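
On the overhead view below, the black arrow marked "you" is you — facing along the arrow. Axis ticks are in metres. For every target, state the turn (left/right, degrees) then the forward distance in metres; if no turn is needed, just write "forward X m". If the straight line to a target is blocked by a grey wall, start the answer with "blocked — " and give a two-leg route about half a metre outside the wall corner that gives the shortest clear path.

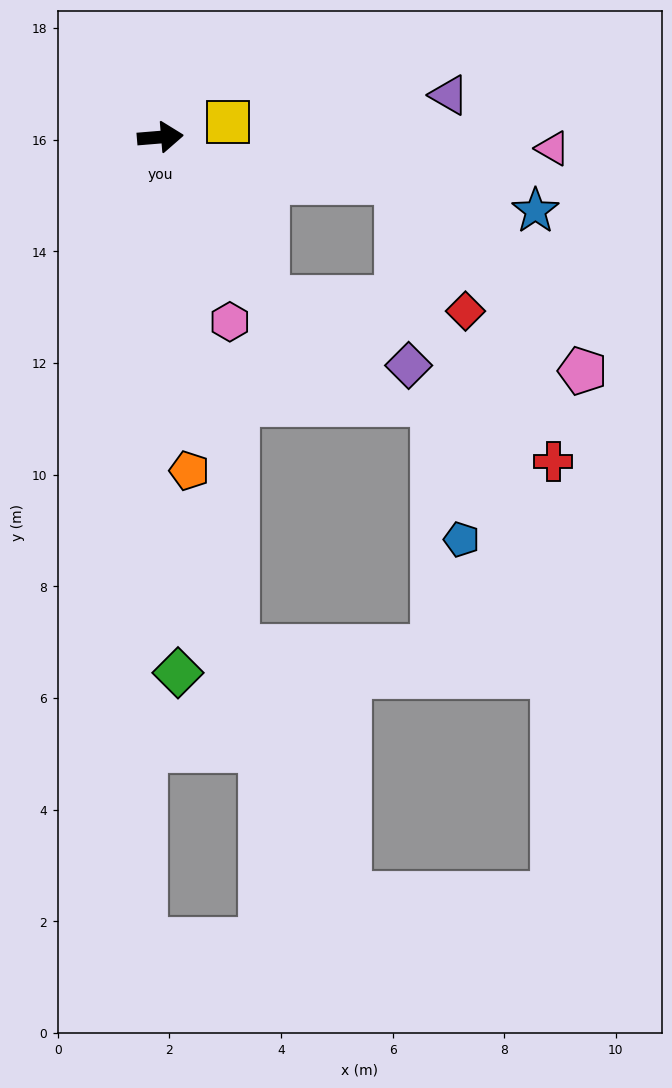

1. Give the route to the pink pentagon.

blocked — turn right 62°, forward 3.5 m, then turn left 44°, forward 5.8 m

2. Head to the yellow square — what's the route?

turn left 8°, forward 1.2 m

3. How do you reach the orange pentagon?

turn right 90°, forward 6.0 m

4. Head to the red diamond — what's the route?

blocked — turn right 62°, forward 3.5 m, then turn left 54°, forward 3.6 m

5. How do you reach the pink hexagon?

turn right 74°, forward 3.5 m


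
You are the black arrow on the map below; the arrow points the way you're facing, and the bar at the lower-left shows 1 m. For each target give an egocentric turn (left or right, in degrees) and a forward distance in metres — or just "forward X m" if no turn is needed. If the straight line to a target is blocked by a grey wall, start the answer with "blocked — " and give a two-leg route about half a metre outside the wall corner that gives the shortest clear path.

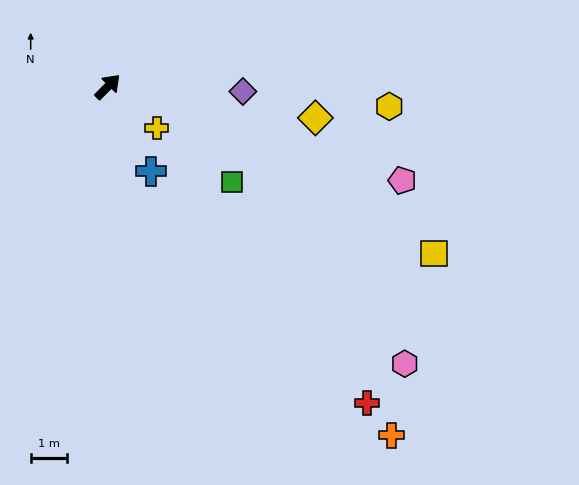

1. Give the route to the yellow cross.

turn right 86°, forward 1.8 m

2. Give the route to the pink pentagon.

turn right 63°, forward 8.6 m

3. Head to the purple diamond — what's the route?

turn right 47°, forward 3.8 m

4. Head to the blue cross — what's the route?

turn right 108°, forward 2.7 m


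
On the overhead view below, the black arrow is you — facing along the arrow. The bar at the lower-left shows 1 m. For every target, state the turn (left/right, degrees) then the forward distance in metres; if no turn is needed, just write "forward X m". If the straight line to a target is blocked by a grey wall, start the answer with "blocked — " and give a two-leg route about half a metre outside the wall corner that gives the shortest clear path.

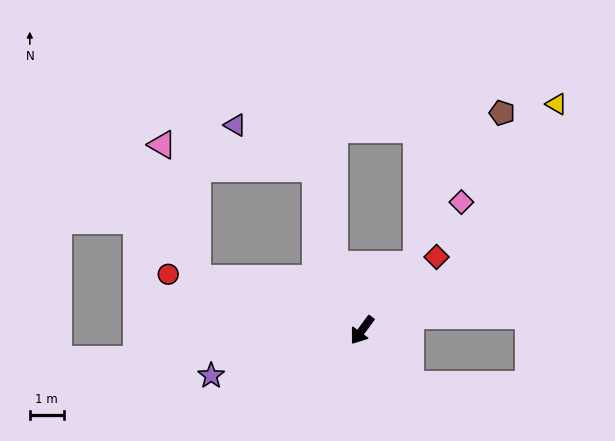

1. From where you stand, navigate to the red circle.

turn right 70°, forward 5.9 m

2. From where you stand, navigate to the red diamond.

turn left 171°, forward 3.1 m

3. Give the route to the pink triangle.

blocked — turn right 71°, forward 5.1 m, then turn right 58°, forward 4.1 m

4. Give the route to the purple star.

turn right 37°, forward 4.6 m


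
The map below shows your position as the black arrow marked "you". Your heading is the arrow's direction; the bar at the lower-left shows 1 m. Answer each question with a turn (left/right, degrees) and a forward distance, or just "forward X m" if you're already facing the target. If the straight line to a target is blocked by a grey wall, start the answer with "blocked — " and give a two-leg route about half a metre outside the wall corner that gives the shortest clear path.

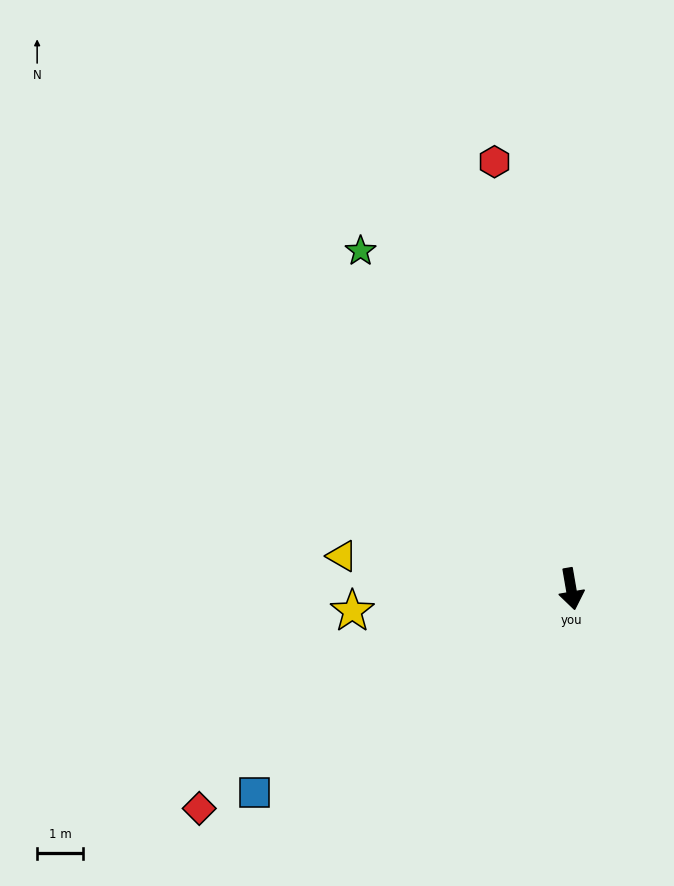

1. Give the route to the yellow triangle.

turn right 108°, forward 5.0 m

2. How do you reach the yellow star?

turn right 94°, forward 4.7 m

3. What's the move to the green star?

turn right 158°, forward 8.6 m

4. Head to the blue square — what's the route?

turn right 67°, forward 8.1 m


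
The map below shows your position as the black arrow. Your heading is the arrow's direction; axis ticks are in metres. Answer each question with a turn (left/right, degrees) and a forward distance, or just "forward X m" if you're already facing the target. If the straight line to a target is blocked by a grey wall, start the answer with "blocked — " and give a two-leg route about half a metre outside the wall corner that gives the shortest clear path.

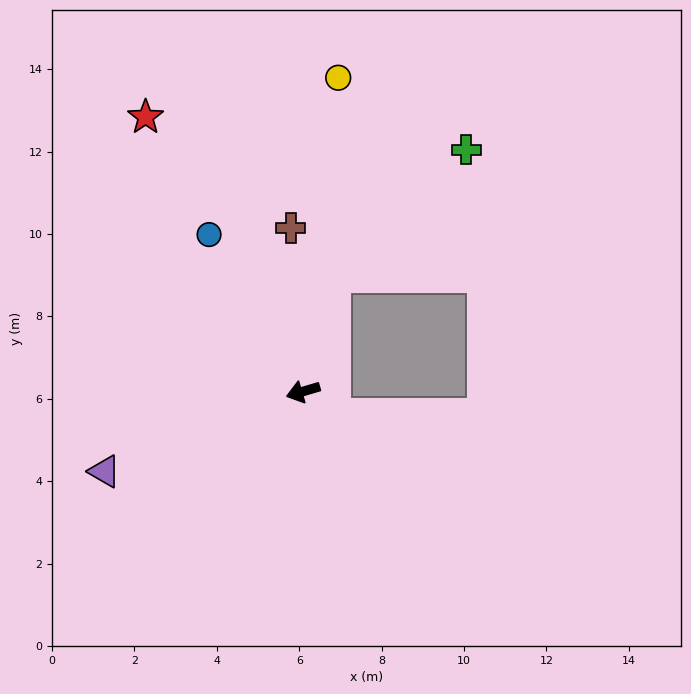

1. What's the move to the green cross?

blocked — turn right 121°, forward 2.9 m, then turn right 32°, forward 4.4 m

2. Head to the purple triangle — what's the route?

turn left 5°, forward 5.2 m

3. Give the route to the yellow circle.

turn right 113°, forward 7.7 m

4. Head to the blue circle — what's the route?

turn right 76°, forward 4.4 m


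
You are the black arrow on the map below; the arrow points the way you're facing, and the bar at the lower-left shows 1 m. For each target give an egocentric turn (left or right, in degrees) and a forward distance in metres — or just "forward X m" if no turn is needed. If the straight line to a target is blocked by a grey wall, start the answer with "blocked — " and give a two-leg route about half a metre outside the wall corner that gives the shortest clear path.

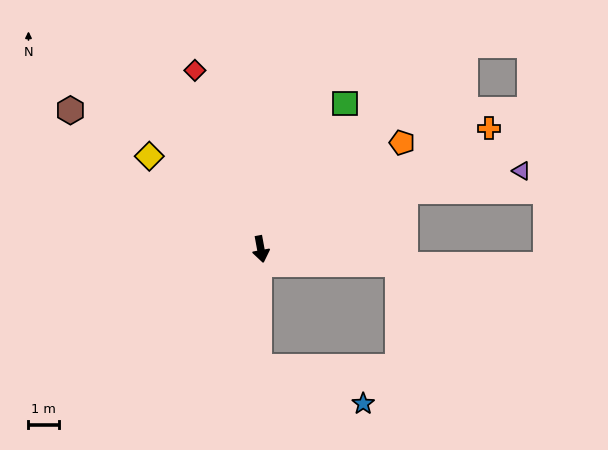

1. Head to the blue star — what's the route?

blocked — turn right 11°, forward 3.9 m, then turn left 71°, forward 3.6 m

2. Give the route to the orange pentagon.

turn left 117°, forward 5.8 m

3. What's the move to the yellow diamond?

turn right 140°, forward 4.8 m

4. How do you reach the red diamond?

turn right 170°, forward 6.3 m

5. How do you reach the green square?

turn left 140°, forward 5.5 m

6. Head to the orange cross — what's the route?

turn left 108°, forward 8.5 m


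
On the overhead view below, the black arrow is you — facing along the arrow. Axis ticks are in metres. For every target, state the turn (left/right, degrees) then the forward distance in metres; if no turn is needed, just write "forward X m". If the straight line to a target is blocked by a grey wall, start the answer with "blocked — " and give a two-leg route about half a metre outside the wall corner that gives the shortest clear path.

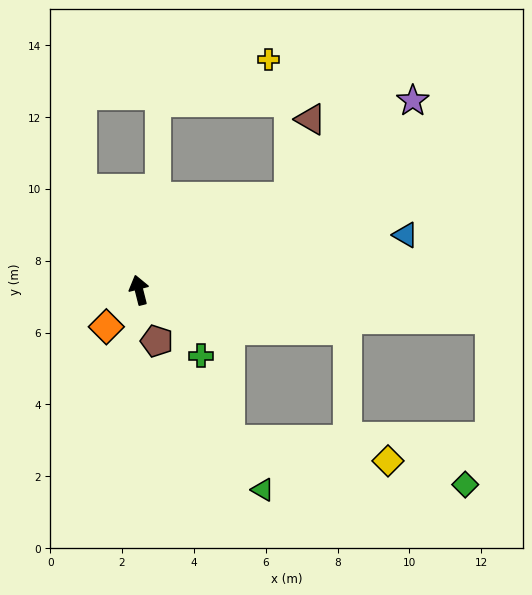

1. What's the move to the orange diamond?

turn left 124°, forward 1.4 m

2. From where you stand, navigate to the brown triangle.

blocked — turn right 73°, forward 4.9 m, then turn left 44°, forward 2.3 m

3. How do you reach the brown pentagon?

turn right 175°, forward 1.5 m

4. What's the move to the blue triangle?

turn right 92°, forward 7.6 m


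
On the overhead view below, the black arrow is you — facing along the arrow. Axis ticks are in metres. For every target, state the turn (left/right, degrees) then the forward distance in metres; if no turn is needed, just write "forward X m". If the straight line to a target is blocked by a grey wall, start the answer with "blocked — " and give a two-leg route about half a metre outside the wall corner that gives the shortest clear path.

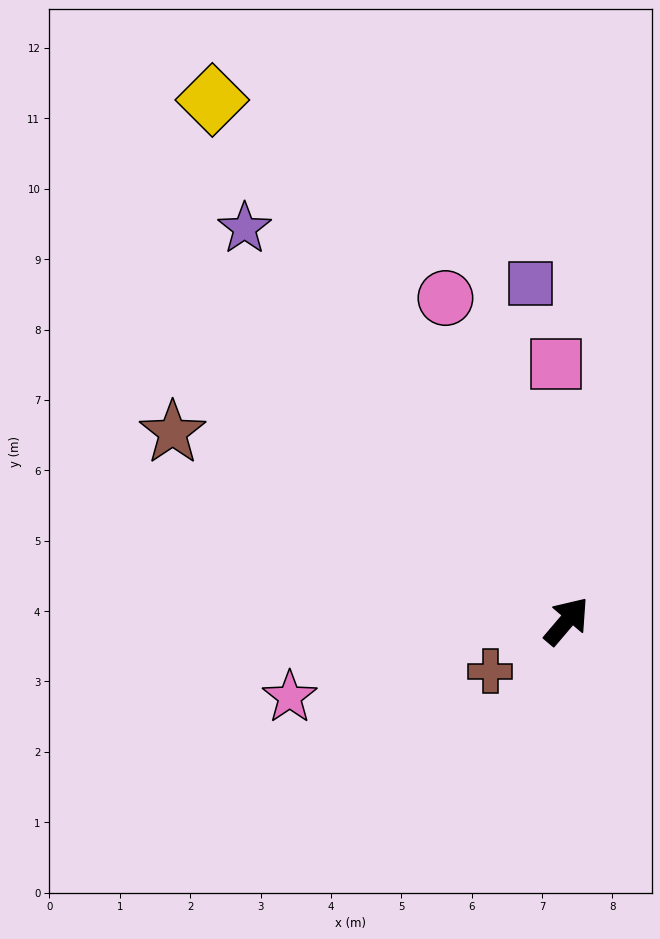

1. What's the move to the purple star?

turn left 80°, forward 7.2 m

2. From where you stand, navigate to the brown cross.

turn left 164°, forward 1.3 m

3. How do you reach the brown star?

turn left 105°, forward 6.2 m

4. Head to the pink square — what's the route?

turn left 43°, forward 3.7 m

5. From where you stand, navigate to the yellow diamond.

turn left 75°, forward 9.0 m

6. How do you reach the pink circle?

turn left 61°, forward 4.9 m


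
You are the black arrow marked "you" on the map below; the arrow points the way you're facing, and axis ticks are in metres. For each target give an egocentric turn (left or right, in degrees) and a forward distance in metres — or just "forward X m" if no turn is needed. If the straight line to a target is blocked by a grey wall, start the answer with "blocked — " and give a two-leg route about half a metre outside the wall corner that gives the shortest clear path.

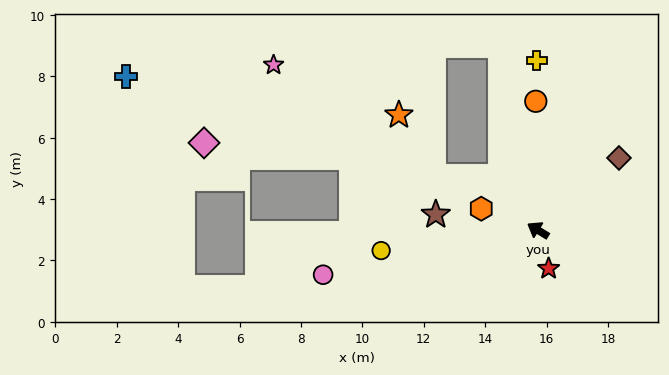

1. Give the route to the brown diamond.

turn right 107°, forward 3.5 m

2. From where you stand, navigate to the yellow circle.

turn left 39°, forward 5.2 m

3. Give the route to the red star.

turn left 137°, forward 1.3 m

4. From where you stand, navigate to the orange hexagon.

turn left 11°, forward 2.0 m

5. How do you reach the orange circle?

turn right 58°, forward 4.2 m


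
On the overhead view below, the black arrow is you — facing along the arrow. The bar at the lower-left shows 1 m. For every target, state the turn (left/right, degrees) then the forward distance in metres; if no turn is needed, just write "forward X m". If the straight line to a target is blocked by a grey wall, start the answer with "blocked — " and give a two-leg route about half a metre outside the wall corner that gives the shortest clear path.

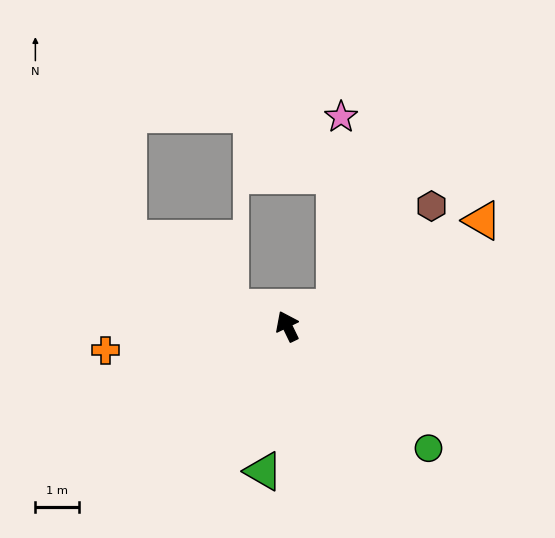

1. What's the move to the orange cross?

turn left 72°, forward 4.2 m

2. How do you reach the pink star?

blocked — turn right 94°, forward 1.2 m, then turn left 66°, forward 4.4 m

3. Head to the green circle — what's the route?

turn right 157°, forward 4.3 m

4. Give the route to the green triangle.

turn left 145°, forward 3.4 m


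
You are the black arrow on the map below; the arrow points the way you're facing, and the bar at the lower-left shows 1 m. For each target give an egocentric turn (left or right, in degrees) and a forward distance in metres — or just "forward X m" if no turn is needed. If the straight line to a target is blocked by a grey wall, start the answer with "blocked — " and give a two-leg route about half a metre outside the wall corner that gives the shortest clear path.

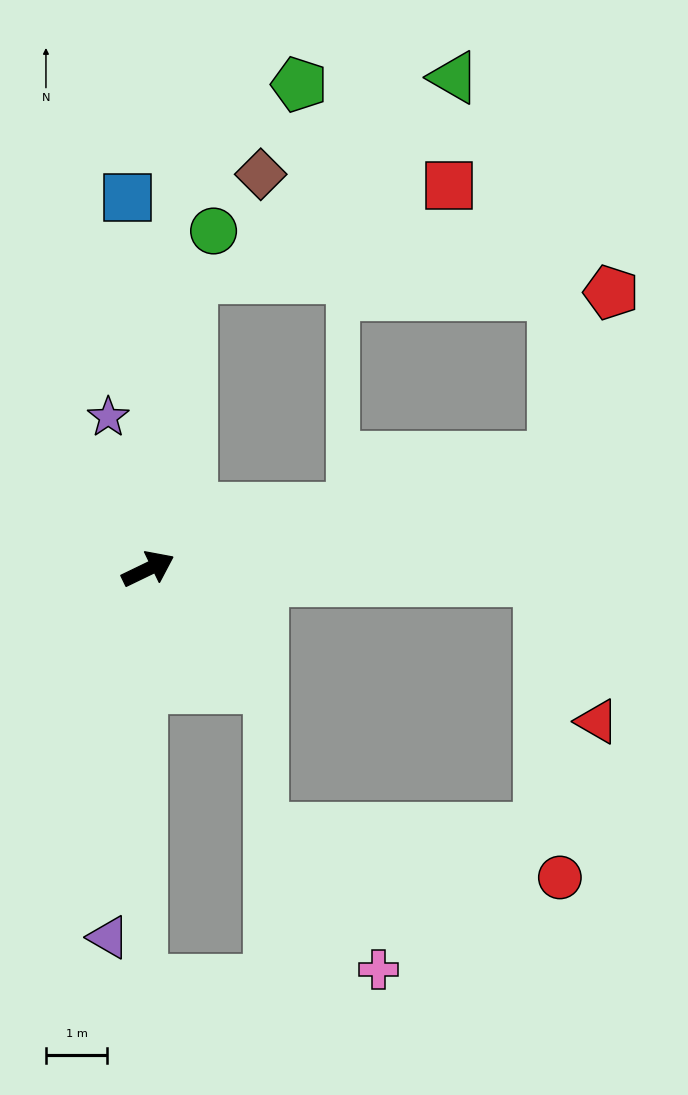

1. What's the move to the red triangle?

blocked — turn right 28°, forward 6.4 m, then turn right 66°, forward 2.5 m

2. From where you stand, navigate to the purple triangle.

turn right 122°, forward 6.0 m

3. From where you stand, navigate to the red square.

blocked — turn left 56°, forward 4.8 m, then turn right 62°, forward 4.4 m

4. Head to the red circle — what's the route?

blocked — turn right 28°, forward 6.4 m, then turn right 84°, forward 4.8 m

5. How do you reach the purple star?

turn left 79°, forward 2.6 m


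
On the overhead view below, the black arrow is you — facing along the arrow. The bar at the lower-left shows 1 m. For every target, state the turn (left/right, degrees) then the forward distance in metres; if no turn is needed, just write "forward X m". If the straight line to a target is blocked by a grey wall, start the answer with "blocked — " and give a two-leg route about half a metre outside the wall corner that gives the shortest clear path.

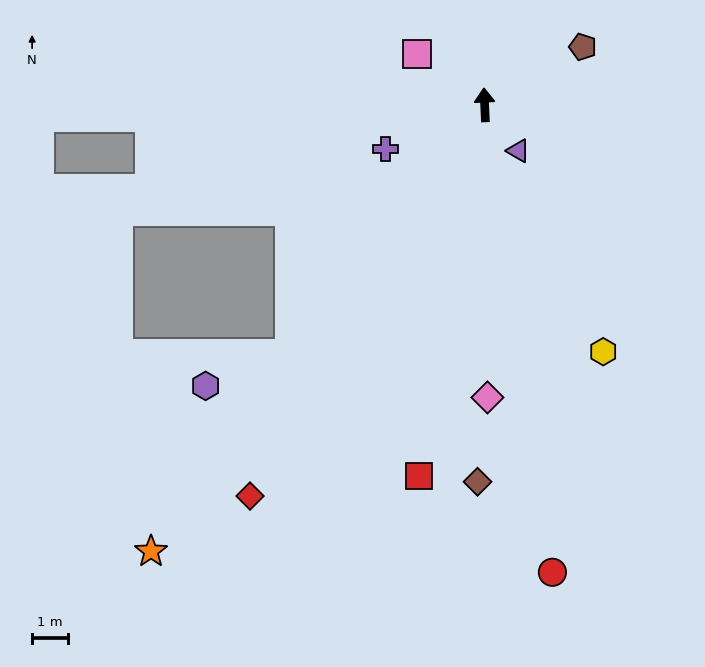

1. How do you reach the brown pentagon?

turn right 62°, forward 3.2 m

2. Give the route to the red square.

turn left 167°, forward 10.5 m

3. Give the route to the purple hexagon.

blocked — turn left 140°, forward 8.8 m, then turn right 32°, forward 2.5 m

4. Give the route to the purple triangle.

turn right 146°, forward 1.6 m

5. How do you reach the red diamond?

turn left 147°, forward 12.7 m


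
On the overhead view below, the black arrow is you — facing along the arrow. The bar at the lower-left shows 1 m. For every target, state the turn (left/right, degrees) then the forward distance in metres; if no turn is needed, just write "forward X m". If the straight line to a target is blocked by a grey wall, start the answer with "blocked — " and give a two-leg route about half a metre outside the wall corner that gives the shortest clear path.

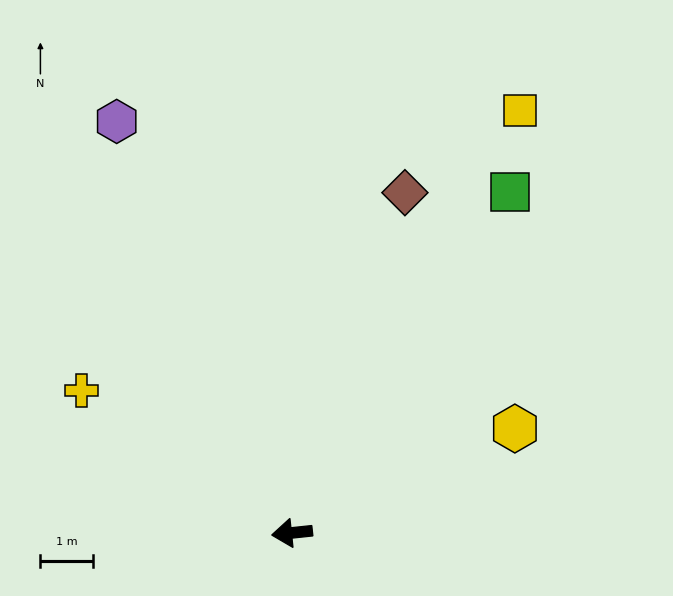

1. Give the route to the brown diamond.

turn right 114°, forward 6.9 m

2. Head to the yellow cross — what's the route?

turn right 40°, forward 4.9 m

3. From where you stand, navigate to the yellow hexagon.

turn right 161°, forward 4.7 m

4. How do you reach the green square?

turn right 129°, forward 7.7 m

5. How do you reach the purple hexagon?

turn right 73°, forward 8.6 m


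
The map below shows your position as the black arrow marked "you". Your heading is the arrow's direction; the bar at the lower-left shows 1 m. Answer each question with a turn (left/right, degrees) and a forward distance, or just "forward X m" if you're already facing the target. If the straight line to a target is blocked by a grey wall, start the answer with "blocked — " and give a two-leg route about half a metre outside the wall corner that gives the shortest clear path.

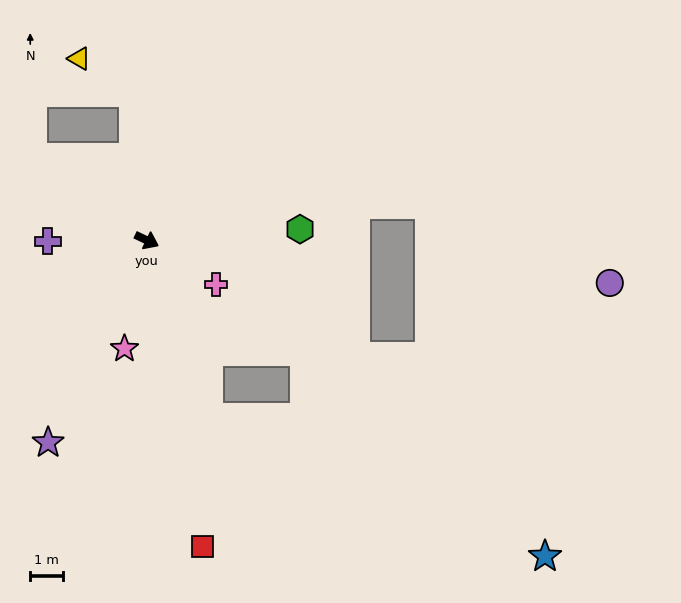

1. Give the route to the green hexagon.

turn left 30°, forward 4.6 m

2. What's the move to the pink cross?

turn right 7°, forward 2.5 m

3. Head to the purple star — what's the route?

turn right 90°, forward 6.8 m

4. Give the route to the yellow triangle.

blocked — turn left 121°, forward 4.5 m, then turn left 52°, forward 1.9 m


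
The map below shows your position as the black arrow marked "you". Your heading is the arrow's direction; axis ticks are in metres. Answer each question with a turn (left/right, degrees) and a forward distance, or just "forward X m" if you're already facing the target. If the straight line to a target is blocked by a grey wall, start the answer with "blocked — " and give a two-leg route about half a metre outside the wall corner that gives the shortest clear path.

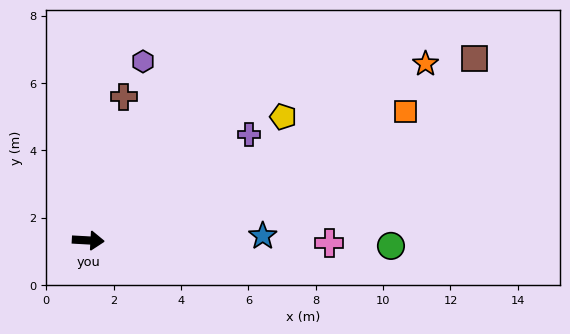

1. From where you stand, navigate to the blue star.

turn left 5°, forward 5.2 m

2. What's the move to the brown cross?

turn left 79°, forward 4.4 m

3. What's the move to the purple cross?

turn left 37°, forward 5.7 m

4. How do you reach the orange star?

turn left 31°, forward 11.3 m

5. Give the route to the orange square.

turn left 25°, forward 10.2 m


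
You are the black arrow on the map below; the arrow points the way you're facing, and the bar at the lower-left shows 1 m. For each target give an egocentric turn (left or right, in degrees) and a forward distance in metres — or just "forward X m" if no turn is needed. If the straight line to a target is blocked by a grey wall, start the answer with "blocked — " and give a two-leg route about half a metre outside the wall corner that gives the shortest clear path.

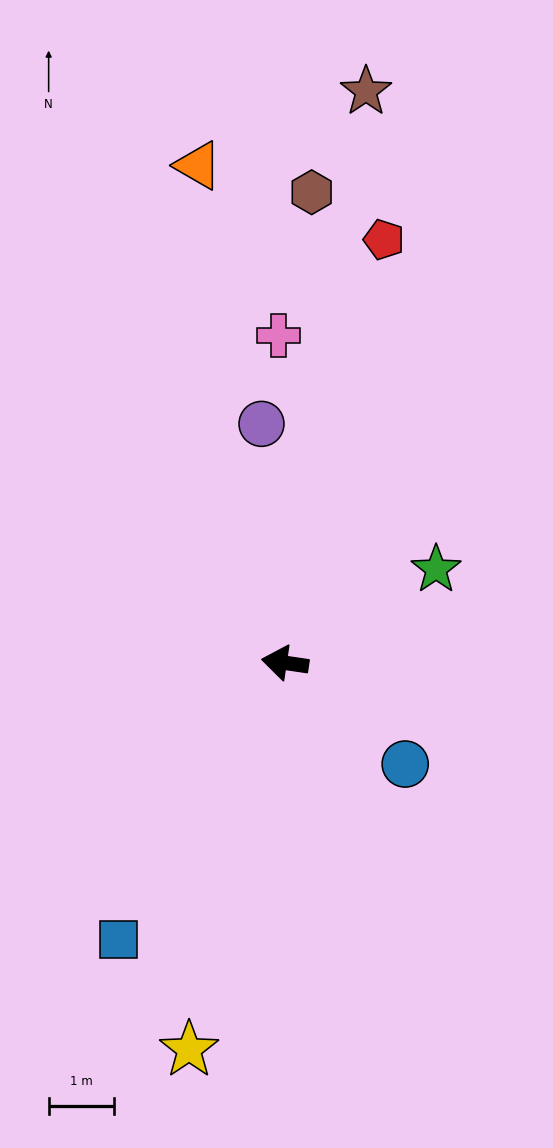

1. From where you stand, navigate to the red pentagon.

turn right 95°, forward 6.6 m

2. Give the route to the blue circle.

turn left 148°, forward 2.4 m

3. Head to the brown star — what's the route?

turn right 90°, forward 8.8 m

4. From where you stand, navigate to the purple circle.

turn right 76°, forward 3.7 m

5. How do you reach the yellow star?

turn left 84°, forward 6.1 m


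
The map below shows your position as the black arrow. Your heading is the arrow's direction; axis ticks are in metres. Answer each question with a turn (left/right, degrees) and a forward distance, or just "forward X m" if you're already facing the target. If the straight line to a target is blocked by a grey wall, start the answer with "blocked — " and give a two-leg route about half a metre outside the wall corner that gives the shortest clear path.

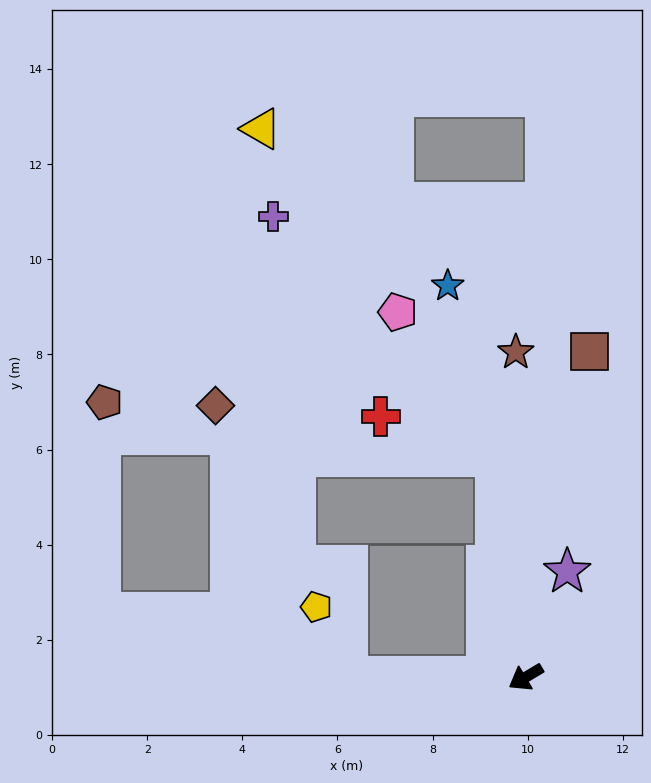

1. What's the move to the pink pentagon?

blocked — turn right 113°, forward 4.7 m, then turn left 26°, forward 3.7 m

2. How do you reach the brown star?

turn right 119°, forward 6.8 m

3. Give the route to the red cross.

blocked — turn right 113°, forward 4.7 m, then turn left 63°, forward 2.5 m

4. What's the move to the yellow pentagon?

blocked — turn right 31°, forward 3.8 m, then turn right 66°, forward 1.6 m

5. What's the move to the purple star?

turn right 142°, forward 2.4 m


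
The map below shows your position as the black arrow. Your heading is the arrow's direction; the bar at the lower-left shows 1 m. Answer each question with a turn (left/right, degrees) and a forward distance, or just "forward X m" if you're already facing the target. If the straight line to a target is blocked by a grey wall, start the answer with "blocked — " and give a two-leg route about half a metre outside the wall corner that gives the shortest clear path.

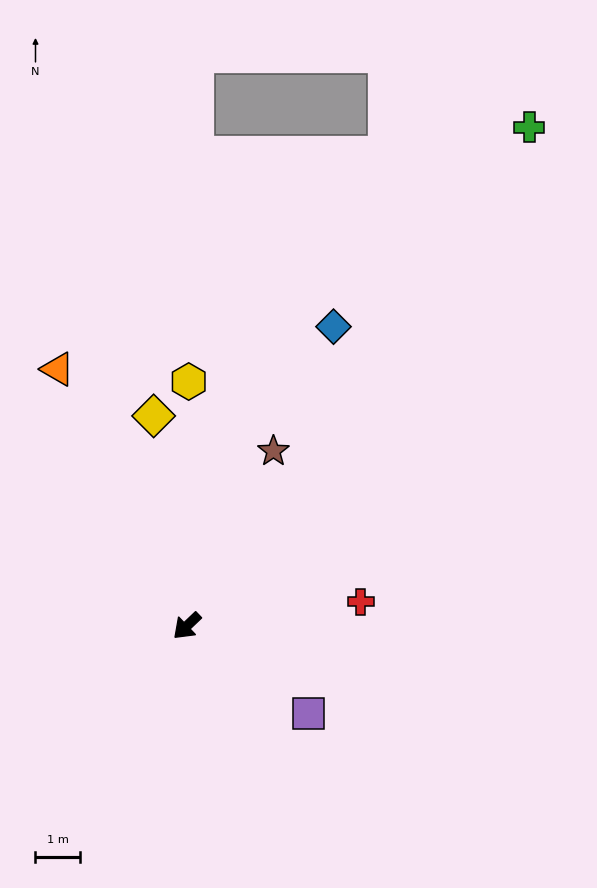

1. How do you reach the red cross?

turn left 144°, forward 4.0 m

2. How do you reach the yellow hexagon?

turn right 134°, forward 5.6 m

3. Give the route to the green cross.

turn right 168°, forward 13.7 m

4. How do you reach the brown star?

turn right 160°, forward 4.4 m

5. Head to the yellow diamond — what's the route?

turn right 125°, forward 4.8 m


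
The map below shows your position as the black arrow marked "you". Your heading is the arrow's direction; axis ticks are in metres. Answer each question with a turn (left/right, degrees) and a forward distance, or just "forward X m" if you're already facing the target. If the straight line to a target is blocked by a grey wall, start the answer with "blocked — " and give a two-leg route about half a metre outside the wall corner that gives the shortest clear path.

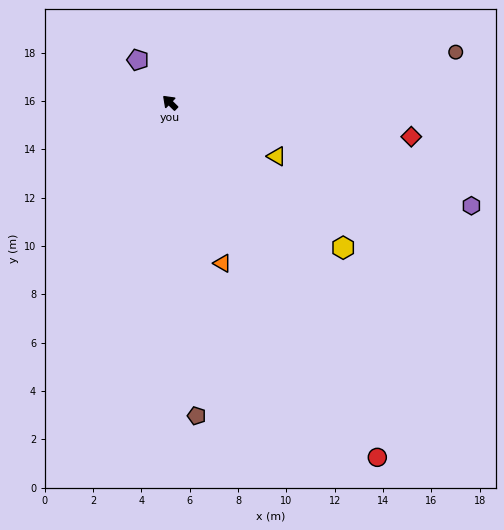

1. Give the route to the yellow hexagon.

turn right 176°, forward 9.3 m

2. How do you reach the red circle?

turn left 165°, forward 17.0 m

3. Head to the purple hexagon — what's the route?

turn right 155°, forward 13.2 m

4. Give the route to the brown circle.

turn right 126°, forward 12.0 m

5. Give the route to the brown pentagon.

turn left 139°, forward 13.0 m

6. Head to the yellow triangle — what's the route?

turn right 162°, forward 4.9 m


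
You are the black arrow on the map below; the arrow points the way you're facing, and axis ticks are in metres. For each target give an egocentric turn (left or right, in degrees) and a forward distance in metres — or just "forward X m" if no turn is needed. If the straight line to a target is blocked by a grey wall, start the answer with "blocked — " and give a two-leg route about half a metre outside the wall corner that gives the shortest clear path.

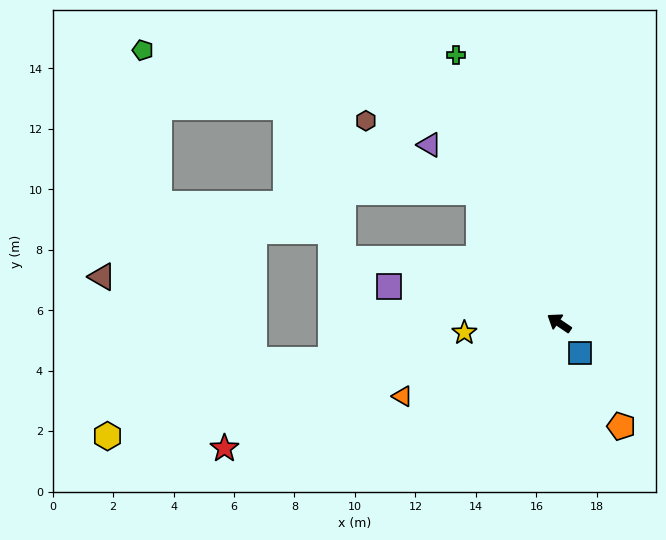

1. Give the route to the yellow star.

turn left 40°, forward 3.2 m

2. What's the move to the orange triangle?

turn left 59°, forward 5.7 m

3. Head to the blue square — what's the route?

turn left 159°, forward 1.2 m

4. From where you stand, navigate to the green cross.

turn right 35°, forward 9.5 m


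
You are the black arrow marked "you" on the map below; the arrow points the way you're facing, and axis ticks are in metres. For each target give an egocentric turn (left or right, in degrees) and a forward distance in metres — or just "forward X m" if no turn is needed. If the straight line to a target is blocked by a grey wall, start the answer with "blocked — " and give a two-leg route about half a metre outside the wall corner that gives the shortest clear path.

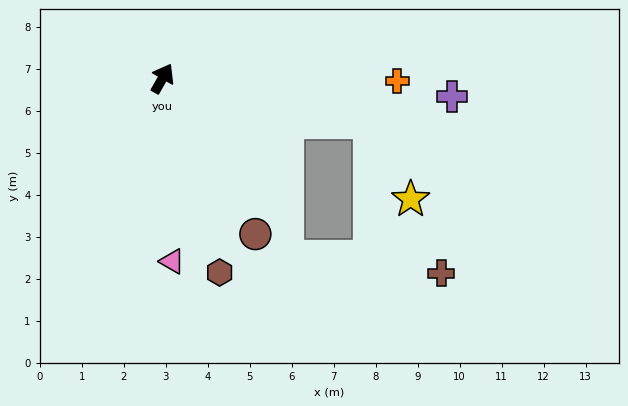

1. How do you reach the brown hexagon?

turn right 134°, forward 4.8 m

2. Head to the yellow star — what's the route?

blocked — turn right 72°, forward 5.1 m, then turn right 52°, forward 2.1 m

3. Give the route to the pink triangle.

turn right 147°, forward 4.4 m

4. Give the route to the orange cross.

turn right 61°, forward 5.6 m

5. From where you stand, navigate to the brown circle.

turn right 120°, forward 4.3 m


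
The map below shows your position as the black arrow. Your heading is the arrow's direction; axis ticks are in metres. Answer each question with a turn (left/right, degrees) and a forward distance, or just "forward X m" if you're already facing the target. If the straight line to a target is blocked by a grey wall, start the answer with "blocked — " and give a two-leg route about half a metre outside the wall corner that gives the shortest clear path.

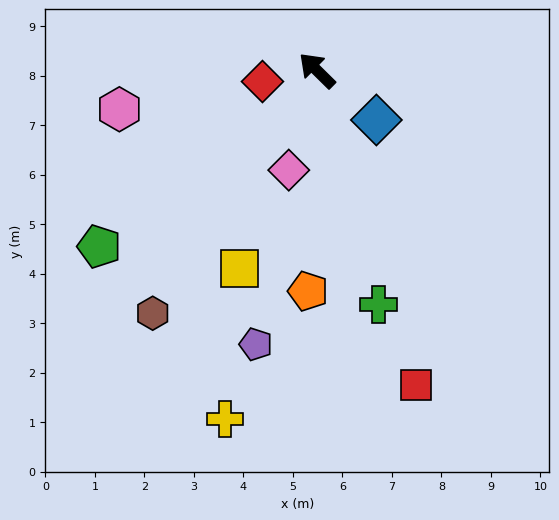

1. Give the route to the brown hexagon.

turn left 100°, forward 5.9 m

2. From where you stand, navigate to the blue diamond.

turn right 175°, forward 1.6 m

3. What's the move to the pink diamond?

turn left 119°, forward 2.1 m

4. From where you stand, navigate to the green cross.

turn left 149°, forward 4.9 m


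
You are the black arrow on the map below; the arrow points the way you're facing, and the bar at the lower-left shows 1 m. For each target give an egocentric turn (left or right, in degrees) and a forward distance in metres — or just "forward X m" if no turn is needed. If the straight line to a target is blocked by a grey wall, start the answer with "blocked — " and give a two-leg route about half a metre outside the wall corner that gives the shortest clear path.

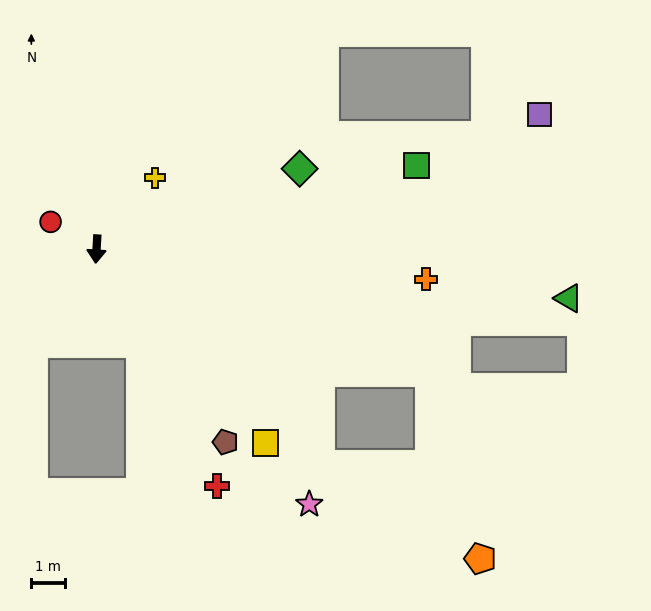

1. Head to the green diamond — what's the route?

turn left 115°, forward 6.4 m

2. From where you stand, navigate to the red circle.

turn right 117°, forward 1.6 m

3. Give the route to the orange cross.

turn left 88°, forward 9.7 m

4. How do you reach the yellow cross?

turn left 144°, forward 2.7 m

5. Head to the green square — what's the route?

turn left 108°, forward 9.7 m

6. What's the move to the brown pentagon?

turn left 37°, forward 6.8 m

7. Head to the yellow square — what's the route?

turn left 44°, forward 7.5 m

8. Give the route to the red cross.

turn left 30°, forward 7.8 m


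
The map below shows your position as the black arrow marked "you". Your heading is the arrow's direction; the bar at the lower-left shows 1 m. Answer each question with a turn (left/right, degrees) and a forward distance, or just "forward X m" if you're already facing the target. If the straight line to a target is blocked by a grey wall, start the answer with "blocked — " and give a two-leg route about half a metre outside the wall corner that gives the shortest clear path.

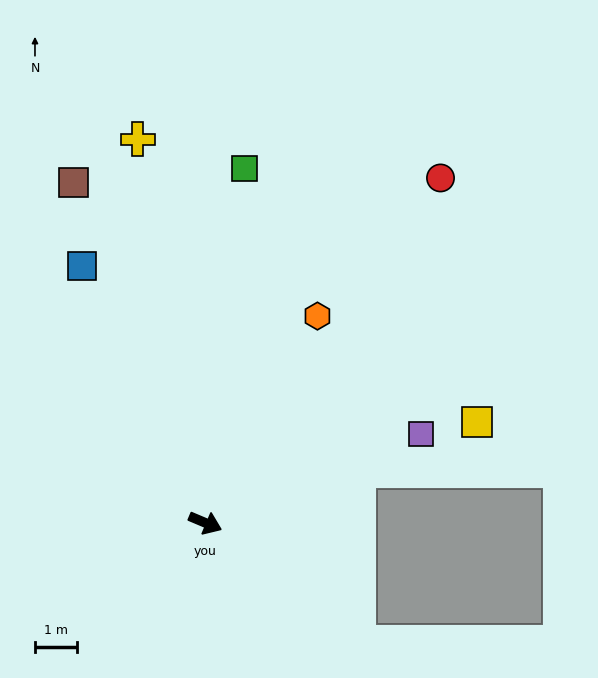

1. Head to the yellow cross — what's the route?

turn left 123°, forward 9.4 m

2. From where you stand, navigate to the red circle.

turn left 79°, forward 10.0 m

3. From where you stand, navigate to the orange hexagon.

turn left 84°, forward 5.7 m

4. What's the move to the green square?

turn left 107°, forward 8.6 m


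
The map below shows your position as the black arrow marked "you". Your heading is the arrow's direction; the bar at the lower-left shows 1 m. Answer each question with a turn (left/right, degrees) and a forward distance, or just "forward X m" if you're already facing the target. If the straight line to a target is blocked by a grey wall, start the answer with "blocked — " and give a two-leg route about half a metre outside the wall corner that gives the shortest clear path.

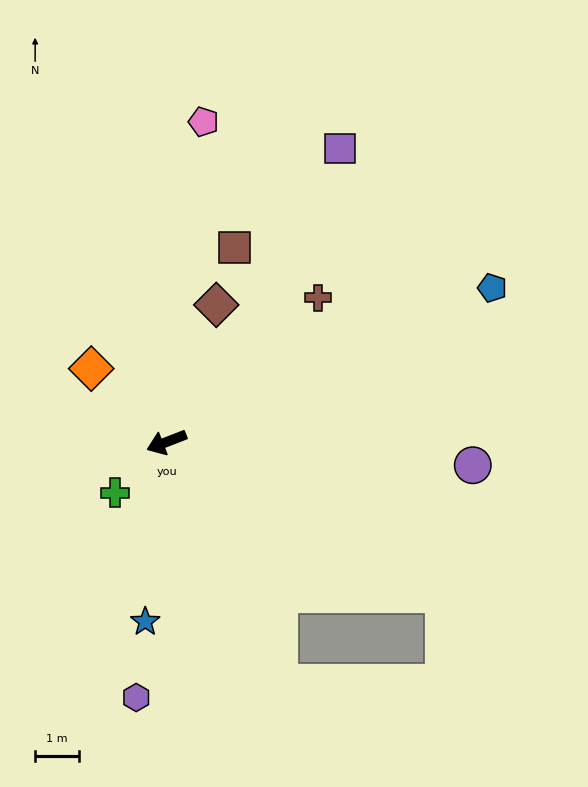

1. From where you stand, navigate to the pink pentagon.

turn right 118°, forward 7.4 m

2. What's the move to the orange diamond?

turn right 65°, forward 2.4 m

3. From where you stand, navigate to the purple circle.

turn left 154°, forward 7.1 m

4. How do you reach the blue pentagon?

turn right 176°, forward 8.3 m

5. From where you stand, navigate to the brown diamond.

turn right 131°, forward 3.4 m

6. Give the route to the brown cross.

turn right 158°, forward 4.8 m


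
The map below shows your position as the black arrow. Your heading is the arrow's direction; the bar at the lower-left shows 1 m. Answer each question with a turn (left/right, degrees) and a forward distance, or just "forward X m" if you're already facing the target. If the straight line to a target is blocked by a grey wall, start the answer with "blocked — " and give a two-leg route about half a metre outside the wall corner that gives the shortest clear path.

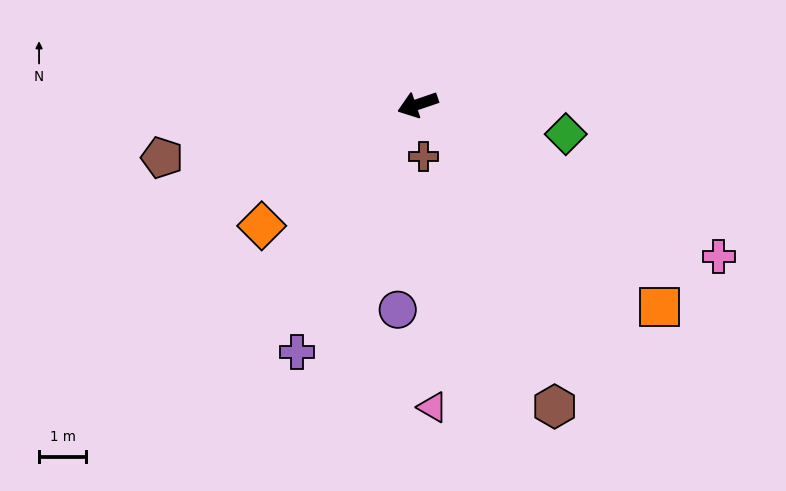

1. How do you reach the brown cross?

turn left 77°, forward 1.1 m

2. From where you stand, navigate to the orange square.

turn left 121°, forward 6.7 m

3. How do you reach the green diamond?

turn left 150°, forward 3.2 m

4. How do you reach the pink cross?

turn left 134°, forward 7.2 m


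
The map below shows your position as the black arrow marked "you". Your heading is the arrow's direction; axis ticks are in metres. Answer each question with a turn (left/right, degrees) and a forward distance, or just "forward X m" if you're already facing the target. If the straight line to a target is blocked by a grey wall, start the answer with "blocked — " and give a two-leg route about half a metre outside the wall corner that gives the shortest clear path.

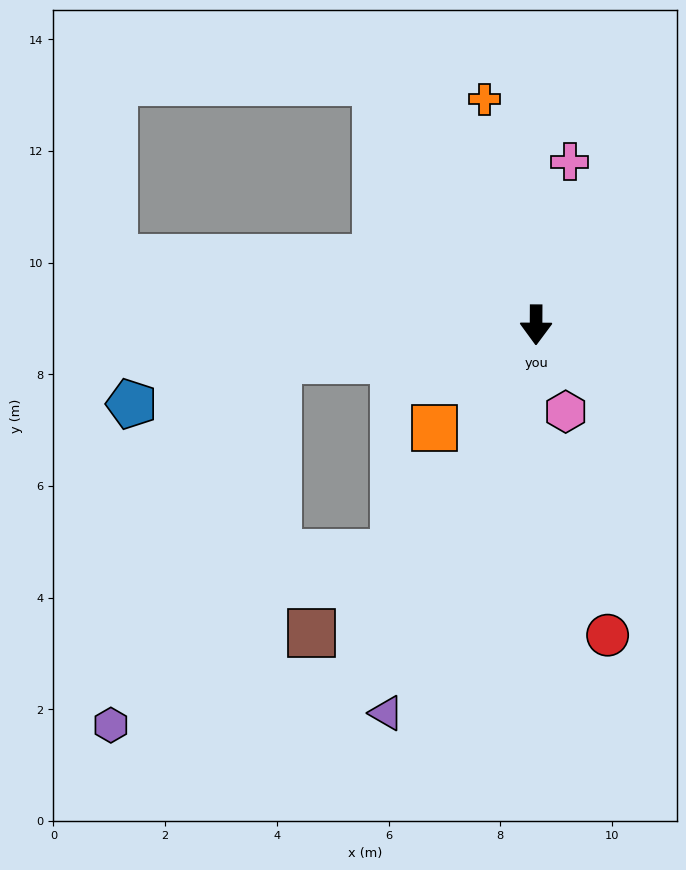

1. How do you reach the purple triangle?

turn right 21°, forward 7.5 m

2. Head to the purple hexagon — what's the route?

blocked — turn right 82°, forward 4.7 m, then turn left 58°, forward 7.2 m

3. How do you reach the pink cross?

turn left 169°, forward 3.0 m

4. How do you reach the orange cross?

turn right 167°, forward 4.1 m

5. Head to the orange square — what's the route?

turn right 44°, forward 2.6 m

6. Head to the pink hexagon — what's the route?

turn left 19°, forward 1.6 m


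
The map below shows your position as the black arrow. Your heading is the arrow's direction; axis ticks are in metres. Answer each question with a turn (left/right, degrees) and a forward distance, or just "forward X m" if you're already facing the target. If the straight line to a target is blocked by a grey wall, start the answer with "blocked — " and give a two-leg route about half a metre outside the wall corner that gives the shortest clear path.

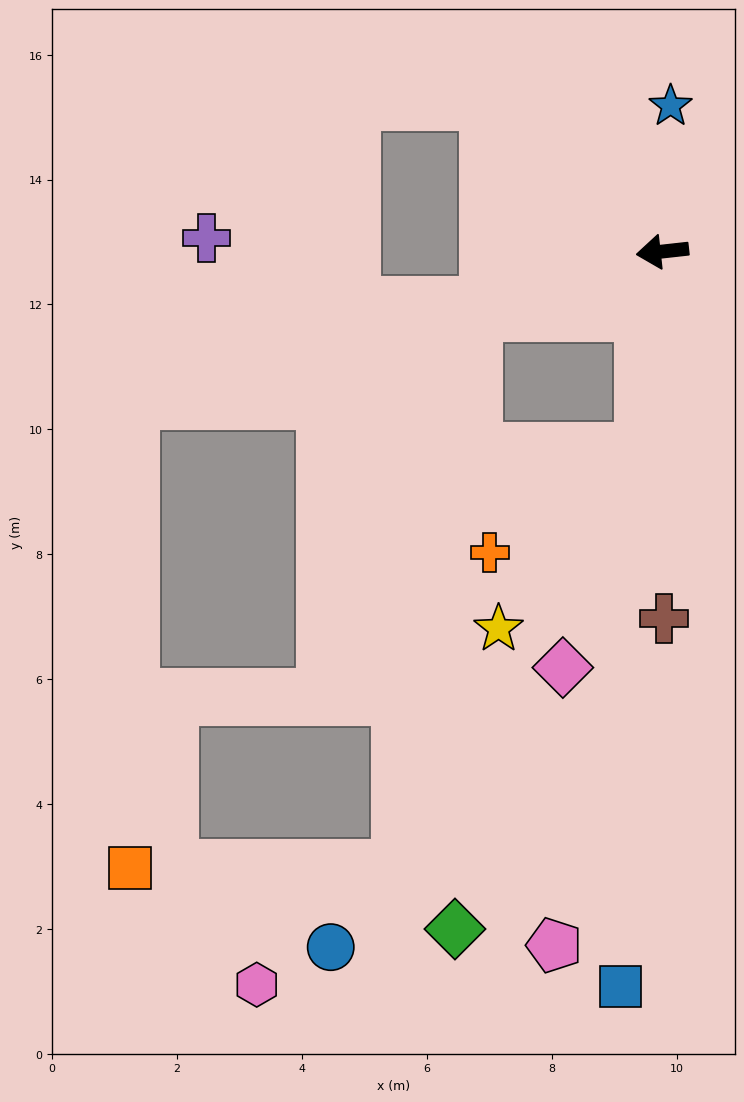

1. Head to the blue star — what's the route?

turn right 100°, forward 2.3 m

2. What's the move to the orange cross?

blocked — turn left 77°, forward 3.2 m, then turn right 49°, forward 2.9 m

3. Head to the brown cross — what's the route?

turn left 84°, forward 5.9 m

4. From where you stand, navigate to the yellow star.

blocked — turn left 77°, forward 3.2 m, then turn right 32°, forward 3.7 m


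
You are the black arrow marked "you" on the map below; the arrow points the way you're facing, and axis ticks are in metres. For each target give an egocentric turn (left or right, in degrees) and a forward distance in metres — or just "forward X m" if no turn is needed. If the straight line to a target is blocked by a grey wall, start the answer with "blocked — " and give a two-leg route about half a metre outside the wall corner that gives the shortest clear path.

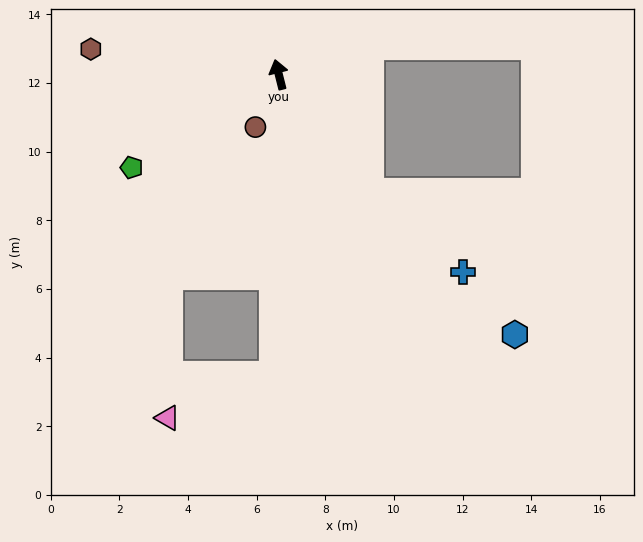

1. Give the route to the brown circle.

turn left 142°, forward 1.7 m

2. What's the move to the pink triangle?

blocked — turn left 165°, forward 8.8 m, then turn right 67°, forward 3.3 m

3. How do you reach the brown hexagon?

turn left 68°, forward 5.5 m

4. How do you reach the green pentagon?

turn left 108°, forward 5.1 m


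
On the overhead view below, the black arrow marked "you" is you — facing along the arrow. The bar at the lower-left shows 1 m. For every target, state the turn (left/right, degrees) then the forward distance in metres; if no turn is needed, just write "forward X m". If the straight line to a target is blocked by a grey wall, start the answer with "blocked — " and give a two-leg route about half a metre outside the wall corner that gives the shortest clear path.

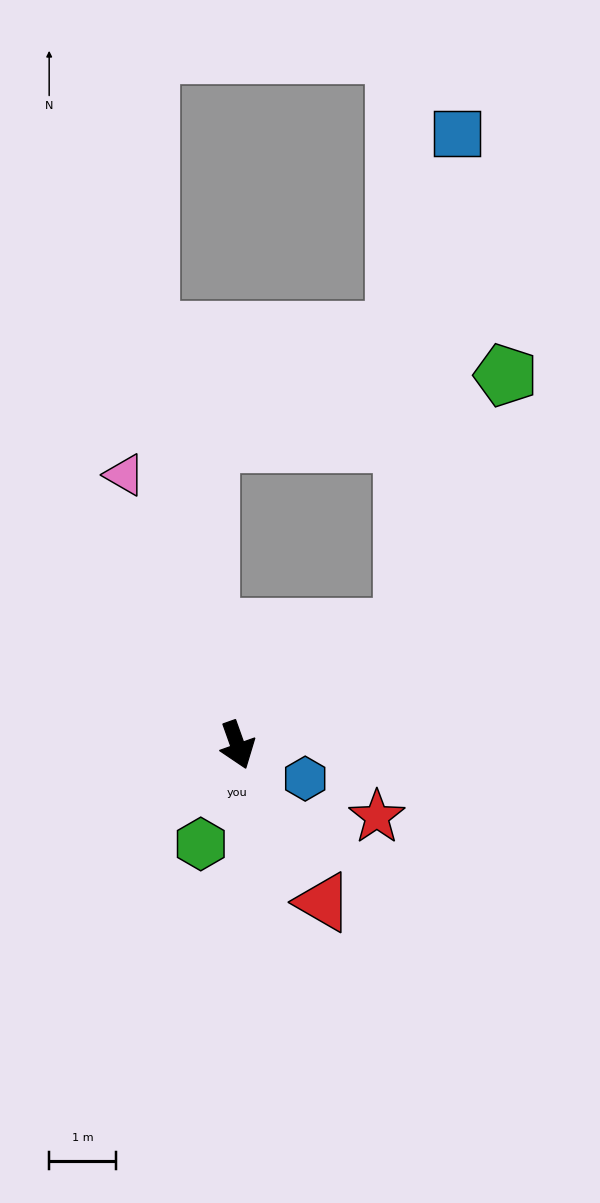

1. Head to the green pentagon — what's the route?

blocked — turn left 106°, forward 3.0 m, then turn left 32°, forward 4.1 m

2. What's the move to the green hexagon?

turn right 40°, forward 1.6 m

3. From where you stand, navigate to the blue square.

blocked — turn left 106°, forward 3.0 m, then turn left 48°, forward 7.4 m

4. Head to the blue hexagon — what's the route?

turn left 44°, forward 1.1 m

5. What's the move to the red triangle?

turn left 9°, forward 2.7 m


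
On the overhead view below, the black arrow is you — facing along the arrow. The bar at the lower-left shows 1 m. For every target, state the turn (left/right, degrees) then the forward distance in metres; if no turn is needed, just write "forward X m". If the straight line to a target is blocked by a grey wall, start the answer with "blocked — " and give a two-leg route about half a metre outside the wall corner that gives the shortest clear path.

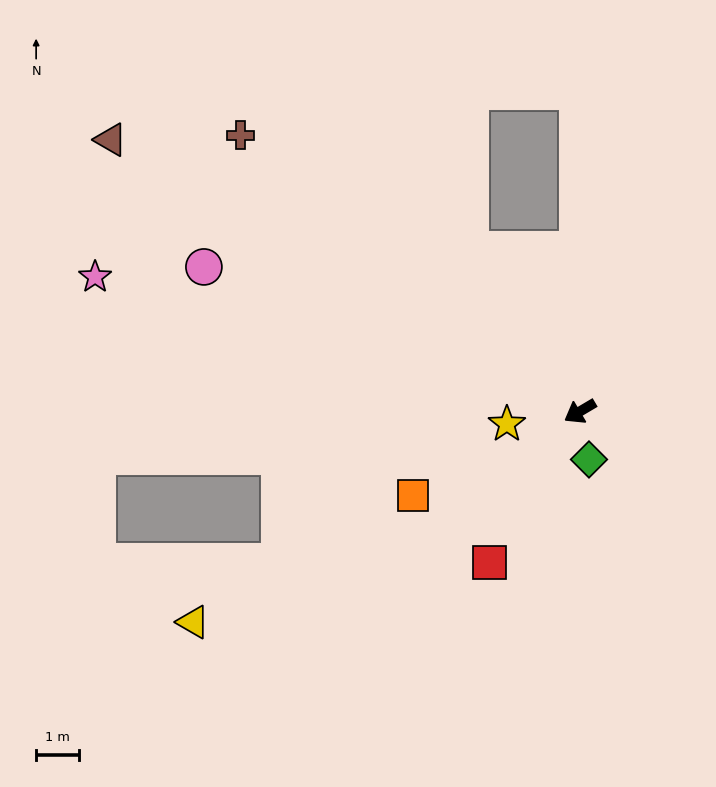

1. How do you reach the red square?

turn left 29°, forward 4.1 m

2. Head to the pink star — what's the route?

turn right 46°, forward 11.7 m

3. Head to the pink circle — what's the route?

turn right 52°, forward 9.4 m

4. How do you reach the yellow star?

turn right 21°, forward 1.7 m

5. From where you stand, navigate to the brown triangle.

turn right 61°, forward 12.6 m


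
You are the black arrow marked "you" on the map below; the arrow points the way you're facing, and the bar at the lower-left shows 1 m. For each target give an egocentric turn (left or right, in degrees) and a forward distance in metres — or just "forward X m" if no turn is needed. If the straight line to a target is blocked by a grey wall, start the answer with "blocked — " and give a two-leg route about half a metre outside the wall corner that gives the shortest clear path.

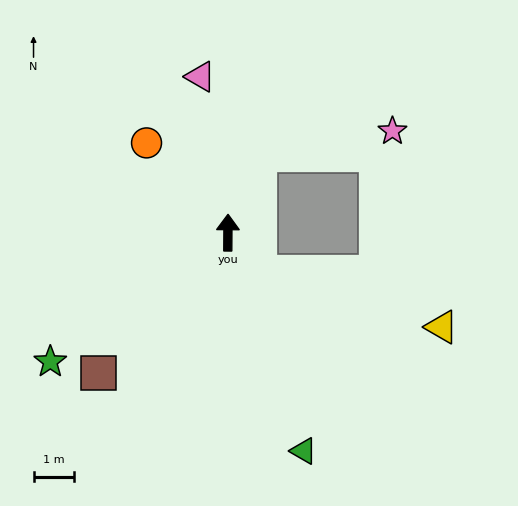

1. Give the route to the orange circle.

turn left 43°, forward 3.0 m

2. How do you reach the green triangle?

turn right 160°, forward 5.7 m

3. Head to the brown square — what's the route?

turn left 138°, forward 4.7 m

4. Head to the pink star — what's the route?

blocked — turn right 22°, forward 2.1 m, then turn right 57°, forward 3.3 m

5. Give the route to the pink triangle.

turn left 10°, forward 3.9 m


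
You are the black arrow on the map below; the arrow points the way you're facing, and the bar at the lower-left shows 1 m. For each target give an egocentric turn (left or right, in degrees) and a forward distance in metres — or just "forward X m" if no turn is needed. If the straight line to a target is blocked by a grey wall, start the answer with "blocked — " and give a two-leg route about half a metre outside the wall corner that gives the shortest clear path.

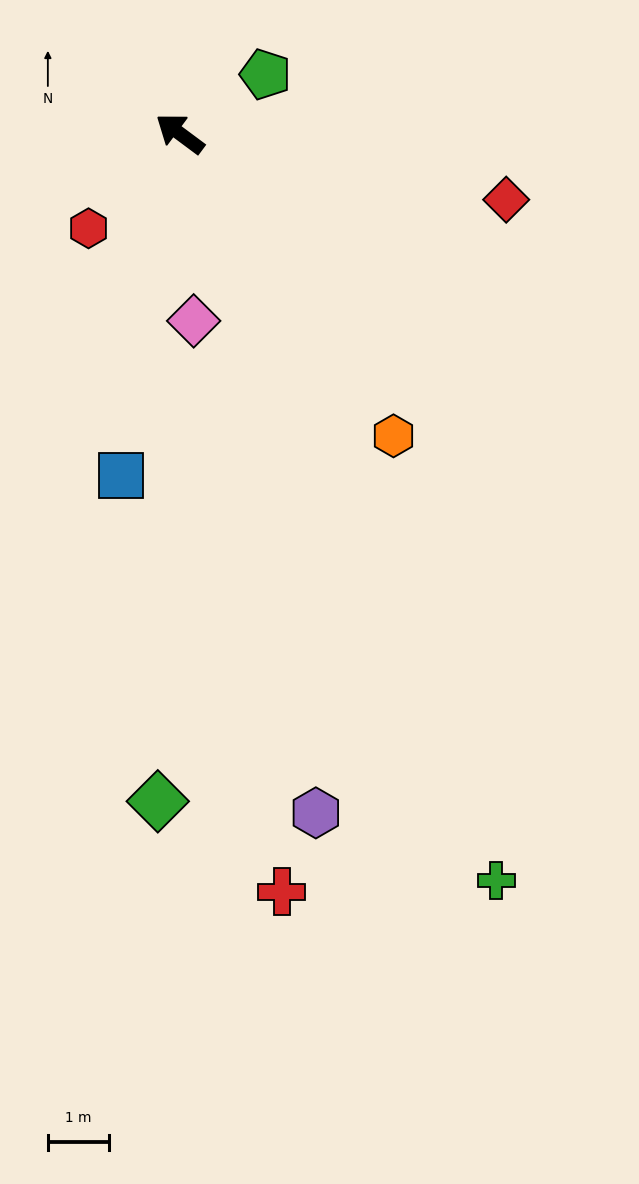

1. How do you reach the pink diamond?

turn left 131°, forward 3.1 m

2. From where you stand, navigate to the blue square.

turn left 117°, forward 5.6 m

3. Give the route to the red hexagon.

turn left 83°, forward 2.1 m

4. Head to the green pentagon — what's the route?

turn right 109°, forward 1.7 m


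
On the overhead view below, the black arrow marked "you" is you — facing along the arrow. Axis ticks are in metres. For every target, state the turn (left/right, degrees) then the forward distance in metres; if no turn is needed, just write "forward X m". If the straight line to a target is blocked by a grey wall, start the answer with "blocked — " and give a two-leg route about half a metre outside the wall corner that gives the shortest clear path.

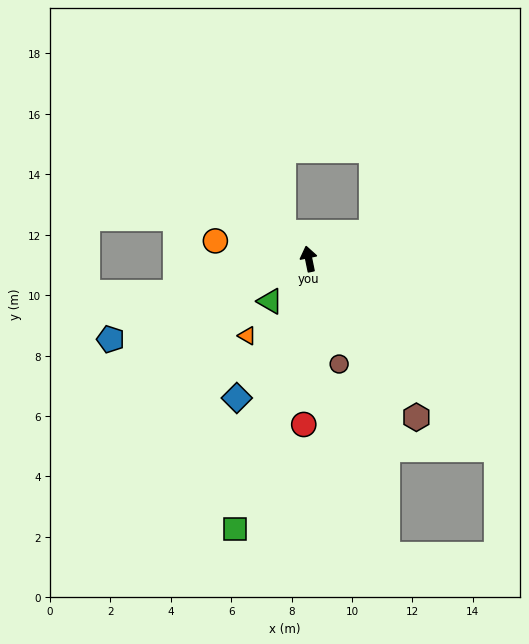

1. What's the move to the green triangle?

turn left 126°, forward 1.9 m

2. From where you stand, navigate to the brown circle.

turn right 175°, forward 3.6 m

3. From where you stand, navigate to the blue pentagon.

turn left 100°, forward 7.1 m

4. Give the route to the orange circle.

turn left 67°, forward 3.1 m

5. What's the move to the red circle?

turn left 167°, forward 5.5 m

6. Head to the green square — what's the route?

turn left 153°, forward 9.3 m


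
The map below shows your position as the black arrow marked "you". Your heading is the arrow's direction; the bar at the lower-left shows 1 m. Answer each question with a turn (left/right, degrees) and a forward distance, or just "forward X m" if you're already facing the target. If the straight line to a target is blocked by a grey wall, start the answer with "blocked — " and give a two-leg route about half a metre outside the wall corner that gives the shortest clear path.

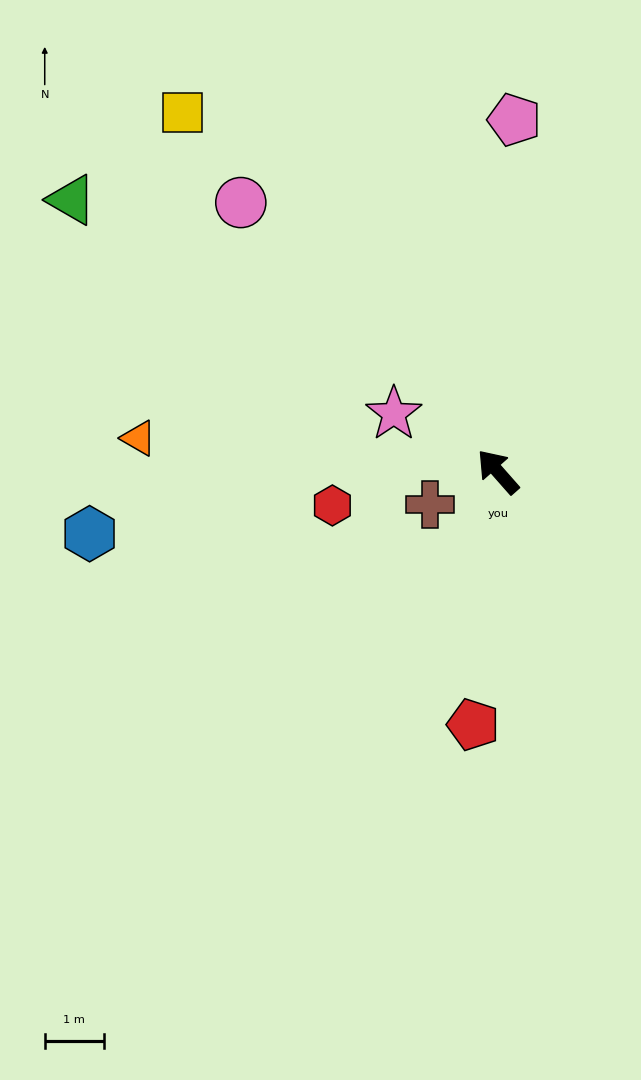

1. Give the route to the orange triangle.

turn left 43°, forward 6.1 m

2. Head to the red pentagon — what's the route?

turn left 133°, forward 4.3 m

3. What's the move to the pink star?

turn left 19°, forward 2.0 m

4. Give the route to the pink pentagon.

turn right 44°, forward 5.9 m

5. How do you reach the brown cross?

turn left 74°, forward 1.3 m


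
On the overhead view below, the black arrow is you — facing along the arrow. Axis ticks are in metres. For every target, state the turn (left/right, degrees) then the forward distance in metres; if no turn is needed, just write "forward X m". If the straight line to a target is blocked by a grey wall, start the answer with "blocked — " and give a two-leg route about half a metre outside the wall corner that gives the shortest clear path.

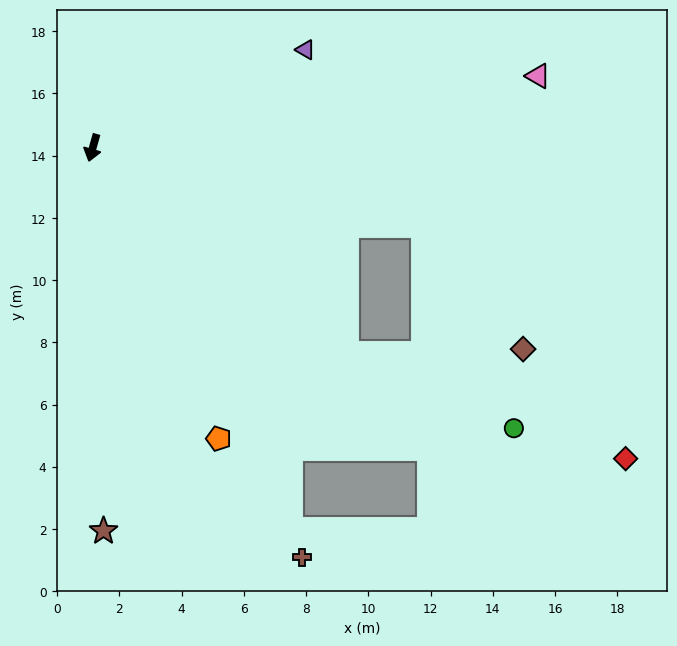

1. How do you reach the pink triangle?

turn left 115°, forward 14.5 m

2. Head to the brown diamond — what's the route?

blocked — turn left 93°, forward 10.9 m, then turn right 38°, forward 5.1 m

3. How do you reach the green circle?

blocked — turn left 67°, forward 10.5 m, then turn left 15°, forward 5.9 m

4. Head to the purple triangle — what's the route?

turn left 131°, forward 7.5 m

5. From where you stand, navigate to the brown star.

turn left 17°, forward 12.3 m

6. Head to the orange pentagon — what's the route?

turn left 39°, forward 10.2 m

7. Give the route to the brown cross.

turn left 43°, forward 14.8 m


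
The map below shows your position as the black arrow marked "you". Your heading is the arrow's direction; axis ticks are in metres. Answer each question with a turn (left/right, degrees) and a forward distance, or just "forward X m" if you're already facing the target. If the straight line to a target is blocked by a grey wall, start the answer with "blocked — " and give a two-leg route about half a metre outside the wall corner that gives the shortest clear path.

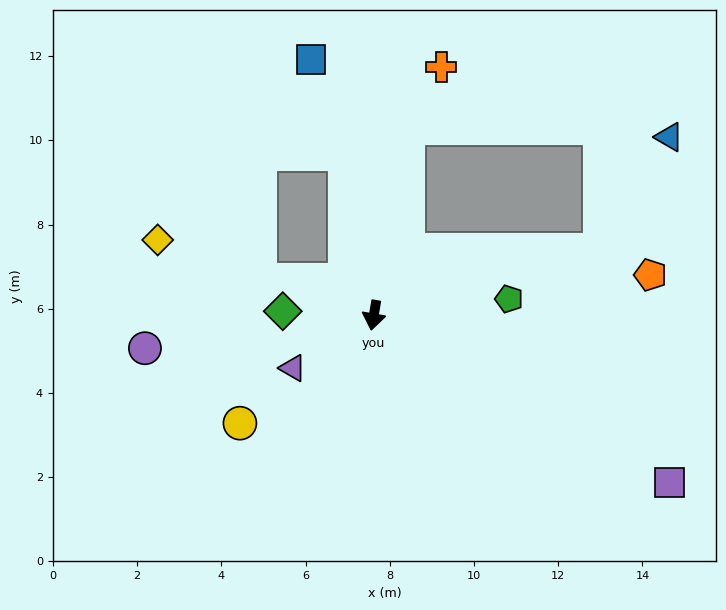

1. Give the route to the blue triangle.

blocked — turn left 116°, forward 5.6 m, then turn left 43°, forward 3.2 m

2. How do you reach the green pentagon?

turn left 107°, forward 3.2 m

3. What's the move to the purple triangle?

turn right 47°, forward 2.3 m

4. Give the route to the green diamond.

turn right 83°, forward 2.2 m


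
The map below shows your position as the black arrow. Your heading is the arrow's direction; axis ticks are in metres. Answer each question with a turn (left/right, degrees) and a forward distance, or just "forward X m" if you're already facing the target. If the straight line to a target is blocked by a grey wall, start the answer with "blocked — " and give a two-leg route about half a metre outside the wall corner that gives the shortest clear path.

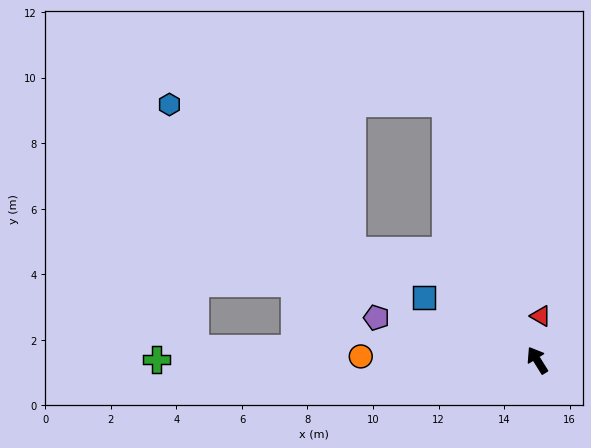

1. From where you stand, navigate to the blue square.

turn left 29°, forward 4.0 m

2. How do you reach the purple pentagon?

turn left 43°, forward 5.1 m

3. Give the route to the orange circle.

turn left 57°, forward 5.4 m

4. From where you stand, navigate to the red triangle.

turn right 36°, forward 1.4 m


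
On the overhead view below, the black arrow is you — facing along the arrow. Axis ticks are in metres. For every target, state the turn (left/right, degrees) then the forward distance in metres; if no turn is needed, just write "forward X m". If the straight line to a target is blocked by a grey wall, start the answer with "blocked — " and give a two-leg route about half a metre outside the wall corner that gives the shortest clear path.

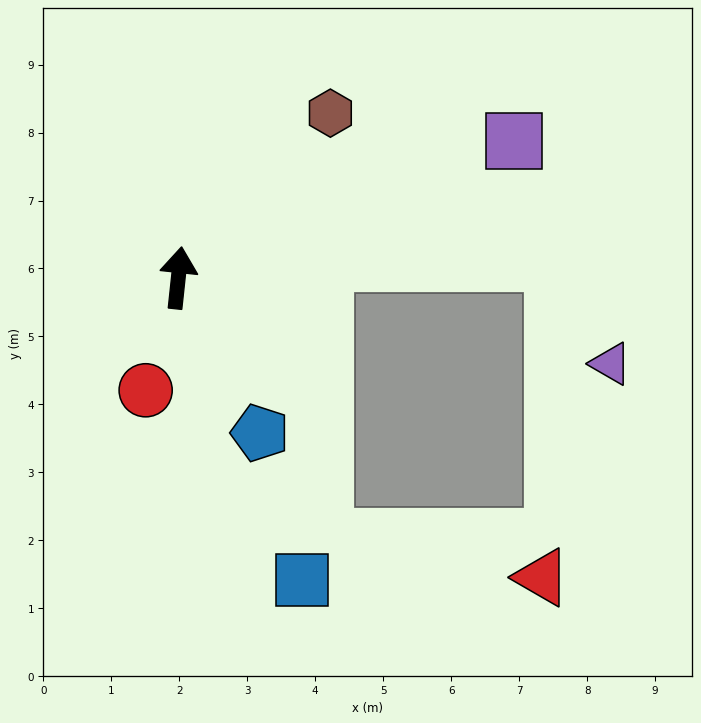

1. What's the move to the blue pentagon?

turn right 146°, forward 2.6 m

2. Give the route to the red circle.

turn left 170°, forward 1.7 m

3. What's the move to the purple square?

turn right 62°, forward 5.3 m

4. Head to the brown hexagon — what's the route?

turn right 37°, forward 3.3 m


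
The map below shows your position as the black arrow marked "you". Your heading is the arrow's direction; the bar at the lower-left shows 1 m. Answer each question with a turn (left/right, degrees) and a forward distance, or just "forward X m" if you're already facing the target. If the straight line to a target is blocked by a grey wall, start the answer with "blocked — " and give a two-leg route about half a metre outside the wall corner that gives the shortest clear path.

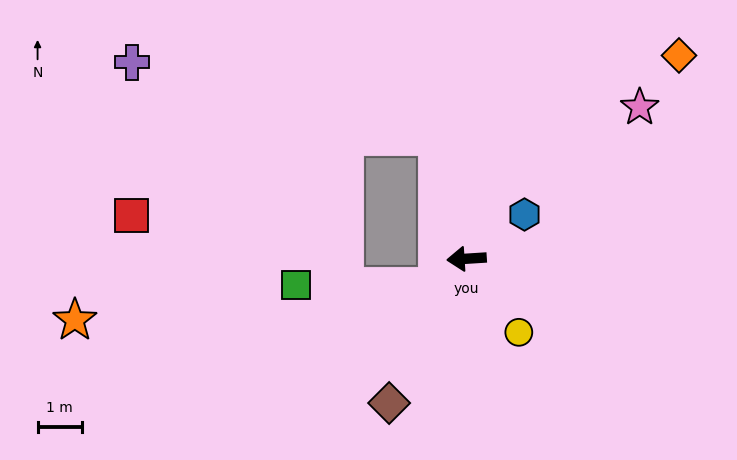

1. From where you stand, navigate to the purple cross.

blocked — turn right 80°, forward 2.8 m, then turn left 63°, forward 7.1 m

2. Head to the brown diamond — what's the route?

turn left 58°, forward 3.7 m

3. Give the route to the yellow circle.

turn left 122°, forward 2.0 m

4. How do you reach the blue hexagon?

turn right 146°, forward 1.6 m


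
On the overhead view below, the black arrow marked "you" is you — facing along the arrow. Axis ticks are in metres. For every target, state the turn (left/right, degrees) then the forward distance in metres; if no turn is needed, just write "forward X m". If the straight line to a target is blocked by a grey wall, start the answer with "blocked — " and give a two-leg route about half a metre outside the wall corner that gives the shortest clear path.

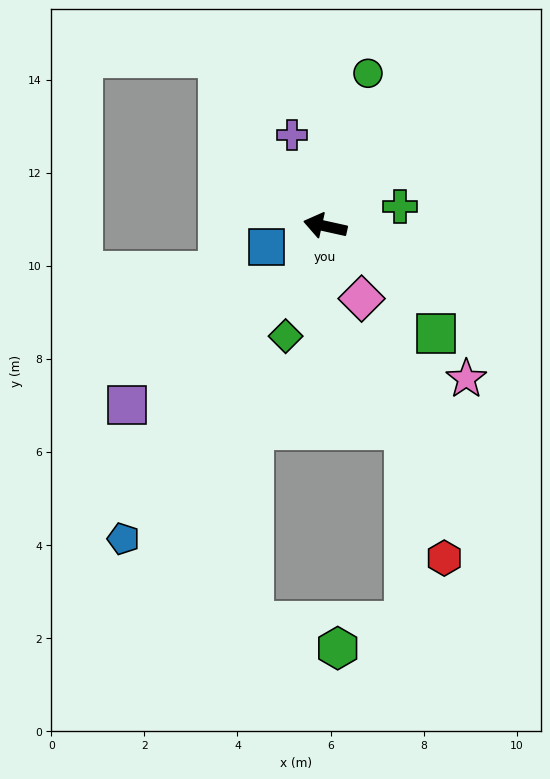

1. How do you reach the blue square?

turn left 32°, forward 1.3 m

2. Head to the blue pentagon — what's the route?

turn left 70°, forward 8.0 m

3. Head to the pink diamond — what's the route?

turn left 129°, forward 1.7 m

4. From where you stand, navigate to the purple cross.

turn right 57°, forward 2.1 m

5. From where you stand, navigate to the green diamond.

turn left 83°, forward 2.5 m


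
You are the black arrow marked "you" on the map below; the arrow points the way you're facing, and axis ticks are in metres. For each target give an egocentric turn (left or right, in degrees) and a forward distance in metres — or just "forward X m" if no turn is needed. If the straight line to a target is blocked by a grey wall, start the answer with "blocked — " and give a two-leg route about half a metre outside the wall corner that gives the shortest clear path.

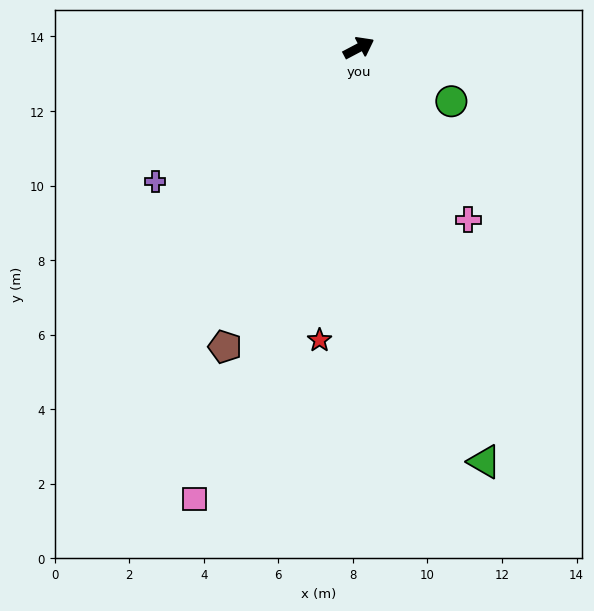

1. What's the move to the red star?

turn right 125°, forward 7.9 m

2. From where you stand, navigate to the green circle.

turn right 58°, forward 2.9 m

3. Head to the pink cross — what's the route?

turn right 85°, forward 5.5 m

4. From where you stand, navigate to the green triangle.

turn right 101°, forward 11.6 m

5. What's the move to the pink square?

turn right 138°, forward 12.9 m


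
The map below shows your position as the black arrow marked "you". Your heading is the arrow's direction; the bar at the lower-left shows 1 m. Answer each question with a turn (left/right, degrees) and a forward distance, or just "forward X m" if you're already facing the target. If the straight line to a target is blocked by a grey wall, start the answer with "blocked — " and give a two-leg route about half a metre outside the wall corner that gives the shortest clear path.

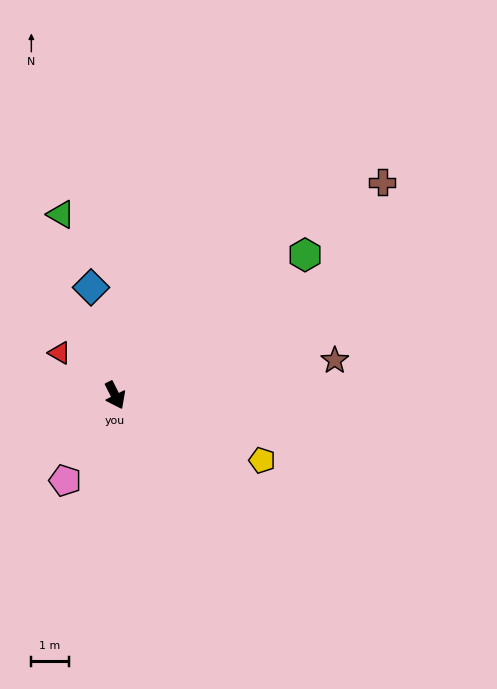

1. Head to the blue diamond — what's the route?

turn left 166°, forward 2.9 m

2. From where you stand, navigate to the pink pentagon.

turn right 57°, forward 2.6 m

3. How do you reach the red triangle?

turn right 154°, forward 1.9 m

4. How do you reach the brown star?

turn left 72°, forward 5.9 m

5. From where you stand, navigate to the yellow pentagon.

turn left 39°, forward 4.3 m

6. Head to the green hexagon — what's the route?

turn left 100°, forward 6.3 m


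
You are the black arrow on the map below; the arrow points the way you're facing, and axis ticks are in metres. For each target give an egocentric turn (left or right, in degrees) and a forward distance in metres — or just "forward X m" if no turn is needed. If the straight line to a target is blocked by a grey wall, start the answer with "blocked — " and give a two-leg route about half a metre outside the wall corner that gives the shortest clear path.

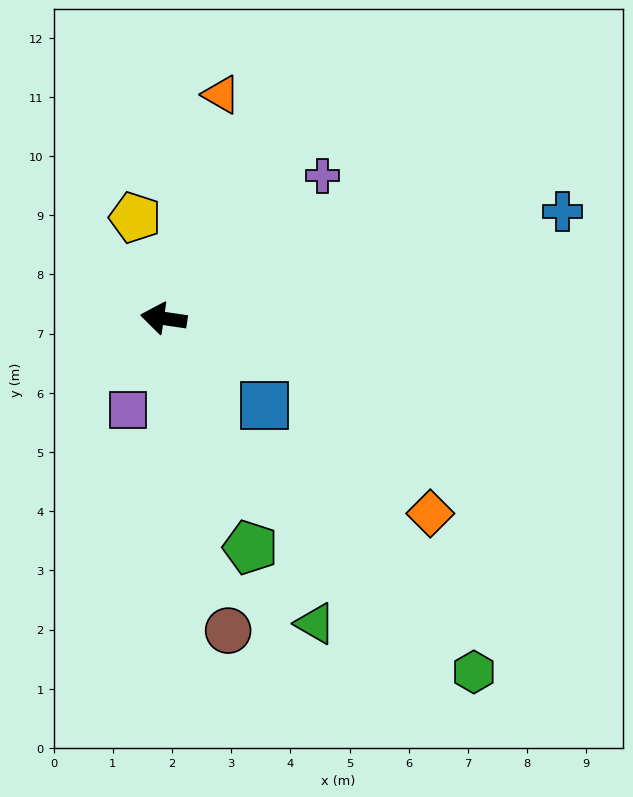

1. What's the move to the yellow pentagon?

turn right 66°, forward 1.8 m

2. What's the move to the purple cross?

turn right 130°, forward 3.6 m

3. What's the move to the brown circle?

turn left 110°, forward 5.4 m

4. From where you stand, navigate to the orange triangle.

turn right 96°, forward 3.9 m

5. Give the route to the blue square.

turn left 147°, forward 2.2 m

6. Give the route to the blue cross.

turn right 157°, forward 7.0 m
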